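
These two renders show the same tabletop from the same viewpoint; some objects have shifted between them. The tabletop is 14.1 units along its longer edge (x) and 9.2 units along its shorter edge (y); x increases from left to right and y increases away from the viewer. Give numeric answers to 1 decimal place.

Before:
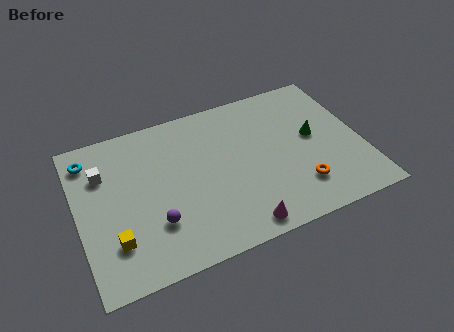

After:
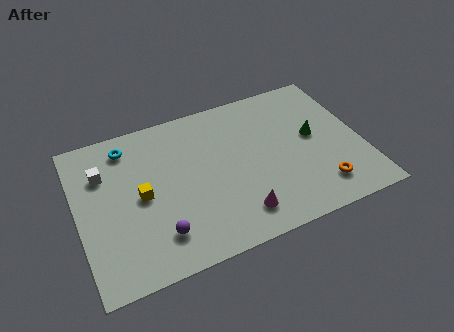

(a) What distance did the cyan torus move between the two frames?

1.9

From (0.8, 7.6) to (2.7, 7.7), the cyan torus covered √(1.9² + 0.1²) ≈ 1.9 units.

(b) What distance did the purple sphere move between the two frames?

0.7

From (3.6, 2.7) to (3.7, 2.0), the purple sphere covered √(0.1² + 0.7²) ≈ 0.7 units.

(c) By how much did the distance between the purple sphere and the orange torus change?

+0.9

They were about 7.1 units apart before and 8.0 after — 0.9 units further apart.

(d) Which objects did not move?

the green cone and the white cube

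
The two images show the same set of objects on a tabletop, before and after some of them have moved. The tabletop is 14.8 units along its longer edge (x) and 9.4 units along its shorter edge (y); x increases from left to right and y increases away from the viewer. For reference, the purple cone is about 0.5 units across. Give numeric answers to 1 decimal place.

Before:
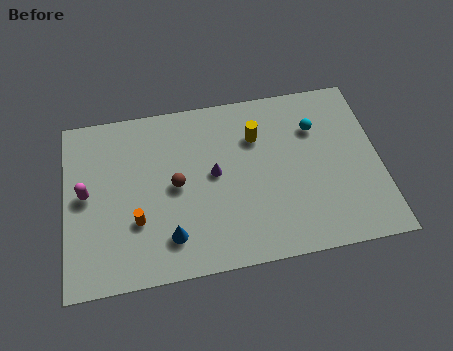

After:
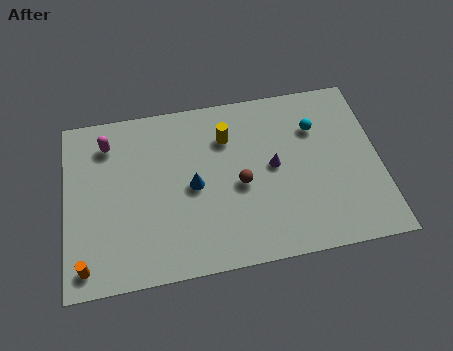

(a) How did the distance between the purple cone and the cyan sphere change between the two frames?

-2.4

Before: roughly 5.2 units apart; after: 2.8. That's 2.4 units closer together.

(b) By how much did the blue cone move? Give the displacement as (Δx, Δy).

(1.2, 2.5)

The blue cone was at about (4.8, 2.0) and moved to about (6.0, 4.5).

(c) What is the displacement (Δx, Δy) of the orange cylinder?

(-2.4, -1.9)

From the two frames, the orange cylinder sits at roughly (3.3, 3.1) before and (0.9, 1.2) after.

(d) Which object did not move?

the cyan sphere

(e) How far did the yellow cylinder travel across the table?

1.4

The yellow cylinder was near (9.1, 6.7) before and (7.7, 6.9) after, so it travelled √(1.4² + 0.2²) ≈ 1.4 units.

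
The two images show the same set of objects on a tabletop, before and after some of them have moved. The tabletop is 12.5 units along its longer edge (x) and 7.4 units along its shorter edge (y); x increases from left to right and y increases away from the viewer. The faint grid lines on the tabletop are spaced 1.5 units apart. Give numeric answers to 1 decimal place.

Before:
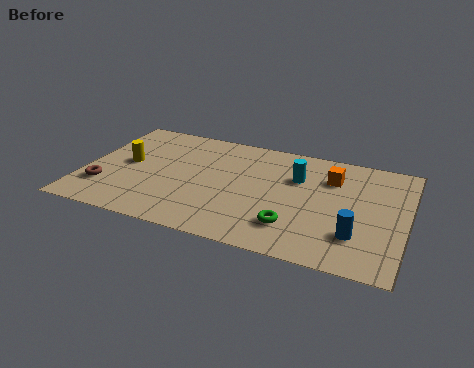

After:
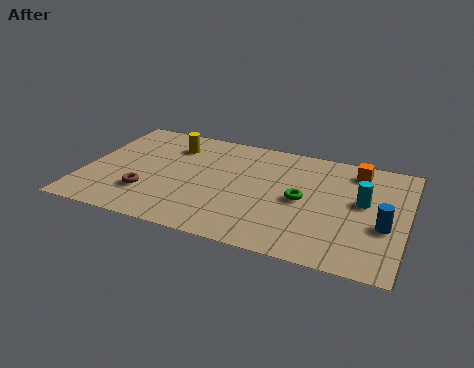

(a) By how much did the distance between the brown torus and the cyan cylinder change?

+0.6

Before: roughly 7.9 units apart; after: 8.5. That's 0.6 units further apart.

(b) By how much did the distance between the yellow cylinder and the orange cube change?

-0.8

Before: roughly 8.0 units apart; after: 7.2. That's 0.8 units closer together.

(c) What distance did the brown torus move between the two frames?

1.7

The brown torus moved from about (0.9, 2.0) to (2.6, 2.1), a distance of √(1.7² + 0.1²) ≈ 1.7.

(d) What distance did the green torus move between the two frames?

1.8

From (8.3, 1.8) to (8.5, 3.6), the green torus covered √(0.2² + 1.8²) ≈ 1.8 units.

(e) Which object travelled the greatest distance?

the cyan cylinder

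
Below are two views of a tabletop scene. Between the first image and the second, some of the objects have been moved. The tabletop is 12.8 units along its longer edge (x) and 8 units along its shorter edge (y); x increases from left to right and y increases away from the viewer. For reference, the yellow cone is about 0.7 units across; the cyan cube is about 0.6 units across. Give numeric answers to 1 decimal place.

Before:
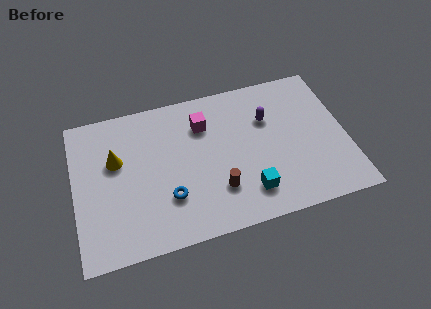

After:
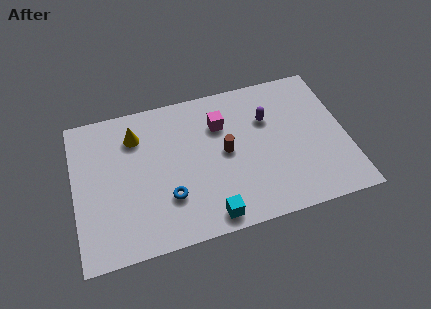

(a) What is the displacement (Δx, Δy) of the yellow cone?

(1.0, 1.1)

From the two frames, the yellow cone sits at roughly (2.0, 5.0) before and (3.0, 6.1) after.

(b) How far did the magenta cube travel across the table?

0.8

From (6.2, 5.9) to (7.0, 5.7), the magenta cube covered √(0.8² + 0.2²) ≈ 0.8 units.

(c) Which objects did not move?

the purple capsule and the blue torus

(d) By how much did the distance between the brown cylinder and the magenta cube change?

-2.1

They were about 3.7 units apart before and 1.6 after — 2.1 units closer together.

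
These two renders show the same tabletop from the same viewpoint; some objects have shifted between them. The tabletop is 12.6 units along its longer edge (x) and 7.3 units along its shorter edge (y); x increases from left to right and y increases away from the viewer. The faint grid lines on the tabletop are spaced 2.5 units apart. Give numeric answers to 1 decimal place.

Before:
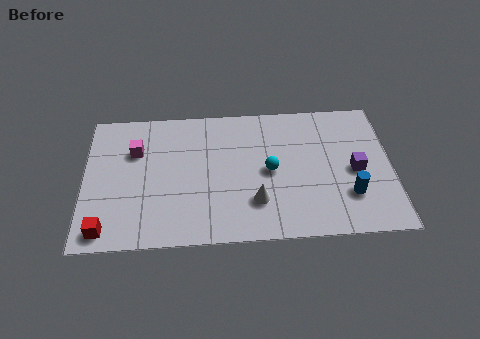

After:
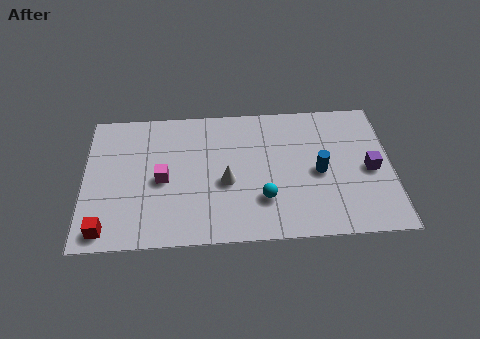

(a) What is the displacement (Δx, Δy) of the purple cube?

(0.6, 0.0)

The purple cube was at about (11.1, 3.4) and moved to about (11.7, 3.4).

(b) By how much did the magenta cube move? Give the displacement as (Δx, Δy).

(1.1, -1.6)

The magenta cube started near (2.1, 5.0) and ended near (3.2, 3.4).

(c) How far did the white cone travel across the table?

1.6

From (7.0, 2.0) to (5.8, 3.1), the white cone covered √(1.2² + 1.1²) ≈ 1.6 units.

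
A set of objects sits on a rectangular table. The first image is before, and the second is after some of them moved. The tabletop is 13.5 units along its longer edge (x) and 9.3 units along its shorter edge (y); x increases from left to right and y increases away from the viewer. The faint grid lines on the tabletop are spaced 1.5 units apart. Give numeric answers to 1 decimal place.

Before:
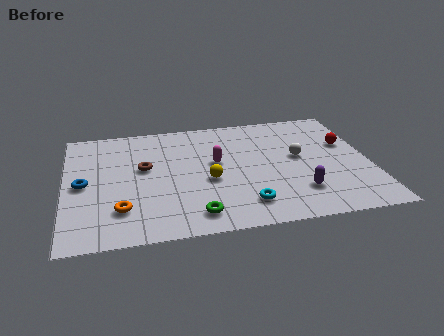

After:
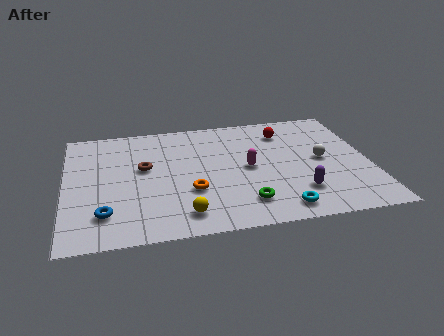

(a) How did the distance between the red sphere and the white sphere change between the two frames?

+0.7

Before: roughly 2.3 units apart; after: 3.0. That's 0.7 units further apart.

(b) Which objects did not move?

the brown torus and the purple capsule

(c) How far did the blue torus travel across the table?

2.6

The blue torus moved from about (0.8, 4.5) to (1.7, 2.1), a distance of √(0.9² + 2.4²) ≈ 2.6.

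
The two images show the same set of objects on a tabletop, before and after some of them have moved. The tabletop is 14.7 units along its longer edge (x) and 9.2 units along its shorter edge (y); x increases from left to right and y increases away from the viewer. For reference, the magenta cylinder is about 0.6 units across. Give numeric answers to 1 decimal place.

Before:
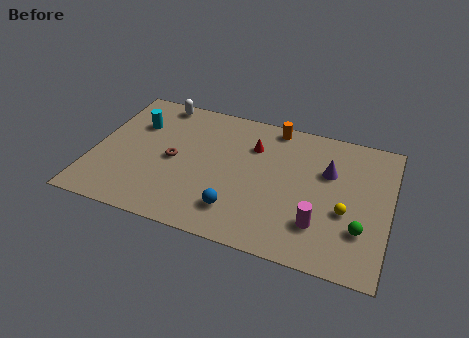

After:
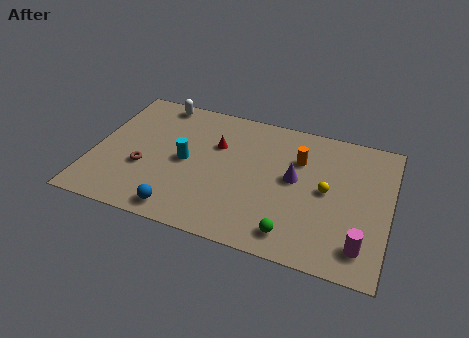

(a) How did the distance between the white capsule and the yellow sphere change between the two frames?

-1.4

They were about 10.9 units apart before and 9.5 after — 1.4 units closer together.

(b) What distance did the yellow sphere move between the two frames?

1.5

The yellow sphere moved from about (12.6, 3.6) to (11.6, 4.7), a distance of √(1.0² + 1.1²) ≈ 1.5.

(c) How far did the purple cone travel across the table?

1.9

The purple cone was near (11.6, 6.0) before and (10.0, 5.0) after, so it travelled √(1.6² + 1.0²) ≈ 1.9 units.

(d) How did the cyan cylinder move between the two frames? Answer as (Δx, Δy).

(2.7, -1.9)

The cyan cylinder started near (1.9, 6.4) and ended near (4.6, 4.5).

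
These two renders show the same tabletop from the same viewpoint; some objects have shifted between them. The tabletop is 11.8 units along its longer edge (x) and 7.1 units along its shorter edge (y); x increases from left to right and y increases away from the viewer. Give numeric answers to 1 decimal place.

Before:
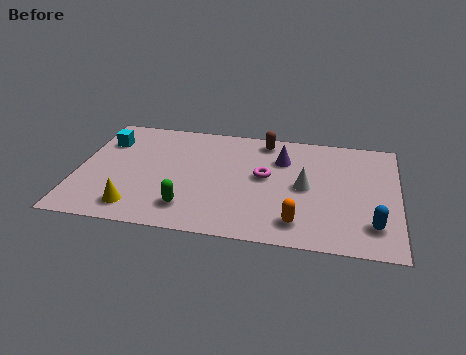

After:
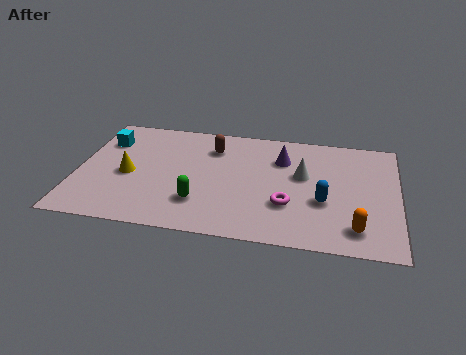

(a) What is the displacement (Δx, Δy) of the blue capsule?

(-1.8, 1.1)

The blue capsule was at about (10.9, 1.6) and moved to about (9.1, 2.7).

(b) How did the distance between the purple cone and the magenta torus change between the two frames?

+1.5

The distance was about 1.3 in the first image and 2.8 in the second, so they moved 1.5 units further apart.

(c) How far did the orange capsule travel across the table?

2.1

From (8.2, 1.3) to (10.3, 1.3), the orange capsule covered √(2.1² + 0.0²) ≈ 2.1 units.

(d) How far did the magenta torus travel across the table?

1.8

The magenta torus moved from about (6.9, 3.9) to (7.8, 2.3), a distance of √(0.9² + 1.6²) ≈ 1.8.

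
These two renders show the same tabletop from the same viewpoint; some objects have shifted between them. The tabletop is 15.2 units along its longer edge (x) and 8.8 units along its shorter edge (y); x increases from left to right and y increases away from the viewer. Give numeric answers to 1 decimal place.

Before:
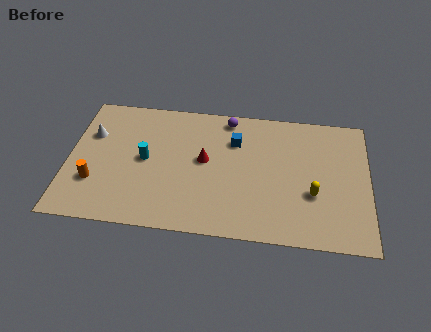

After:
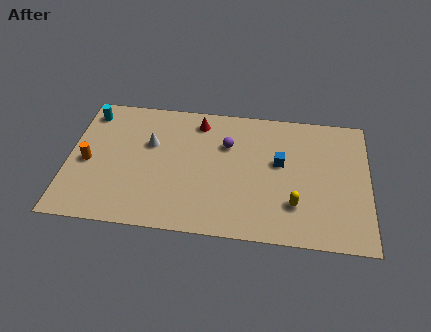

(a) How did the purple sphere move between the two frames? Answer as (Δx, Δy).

(0.0, -1.8)

From the two frames, the purple sphere sits at roughly (8.0, 7.8) before and (8.0, 6.0) after.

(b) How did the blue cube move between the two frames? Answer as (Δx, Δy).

(2.3, -1.2)

The blue cube started near (8.4, 6.3) and ended near (10.7, 5.1).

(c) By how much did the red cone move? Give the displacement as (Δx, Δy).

(-0.4, 2.6)

The red cone started near (6.9, 4.8) and ended near (6.5, 7.4).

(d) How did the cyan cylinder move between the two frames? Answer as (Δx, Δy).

(-3.0, 2.9)

From the two frames, the cyan cylinder sits at roughly (3.9, 4.5) before and (0.9, 7.4) after.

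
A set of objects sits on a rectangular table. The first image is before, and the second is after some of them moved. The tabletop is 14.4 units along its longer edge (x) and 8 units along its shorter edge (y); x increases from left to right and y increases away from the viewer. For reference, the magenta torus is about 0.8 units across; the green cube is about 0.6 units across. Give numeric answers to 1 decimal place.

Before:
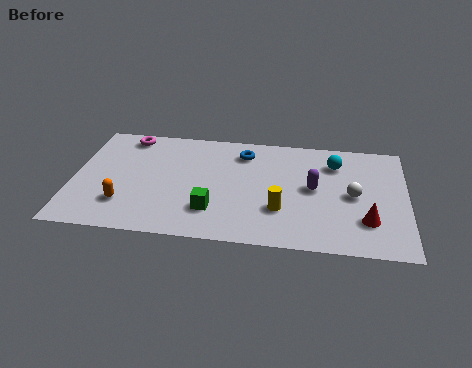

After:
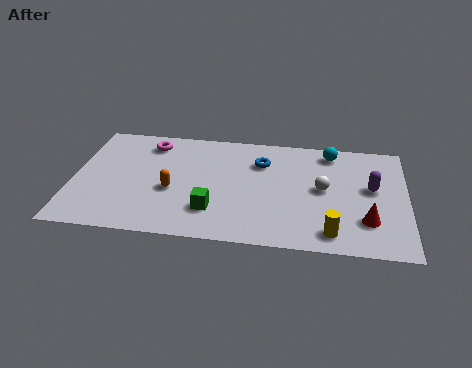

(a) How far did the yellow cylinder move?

2.6

The yellow cylinder was near (9.0, 2.5) before and (11.2, 1.2) after, so it travelled √(2.2² + 1.3²) ≈ 2.6 units.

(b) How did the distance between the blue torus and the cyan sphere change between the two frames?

-0.8

They were about 4.0 units apart before and 3.2 after — 0.8 units closer together.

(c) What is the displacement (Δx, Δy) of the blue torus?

(0.8, -0.6)

From the two frames, the blue torus sits at roughly (7.3, 6.4) before and (8.1, 5.8) after.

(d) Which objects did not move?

the green cube and the red cone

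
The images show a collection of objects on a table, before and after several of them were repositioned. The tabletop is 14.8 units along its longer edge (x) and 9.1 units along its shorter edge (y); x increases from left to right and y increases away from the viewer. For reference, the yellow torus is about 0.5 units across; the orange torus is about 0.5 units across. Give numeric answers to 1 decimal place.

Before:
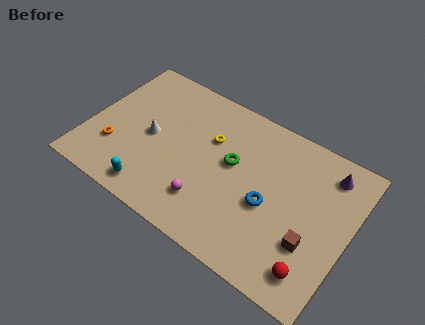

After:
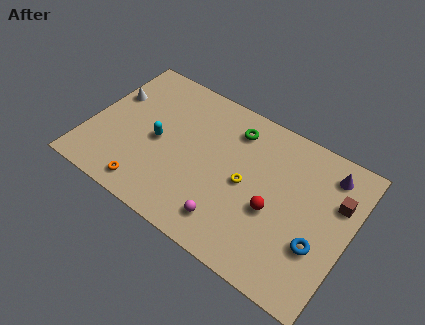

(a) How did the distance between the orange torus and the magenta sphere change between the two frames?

-0.9

They were about 5.5 units apart before and 4.6 after — 0.9 units closer together.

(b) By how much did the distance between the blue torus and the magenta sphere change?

+1.4

Before: roughly 3.6 units apart; after: 5.0. That's 1.4 units further apart.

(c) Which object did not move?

the purple cone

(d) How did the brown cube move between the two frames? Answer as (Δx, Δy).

(1.0, 3.1)

The brown cube started near (12.9, 3.0) and ended near (13.9, 6.1).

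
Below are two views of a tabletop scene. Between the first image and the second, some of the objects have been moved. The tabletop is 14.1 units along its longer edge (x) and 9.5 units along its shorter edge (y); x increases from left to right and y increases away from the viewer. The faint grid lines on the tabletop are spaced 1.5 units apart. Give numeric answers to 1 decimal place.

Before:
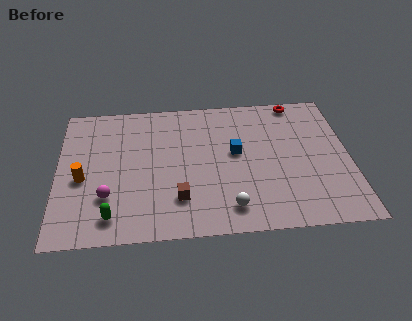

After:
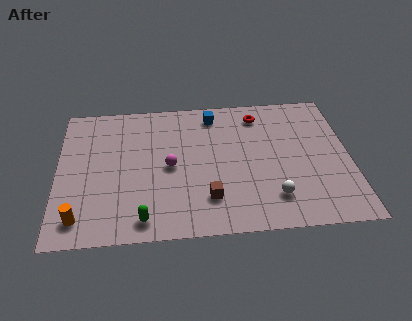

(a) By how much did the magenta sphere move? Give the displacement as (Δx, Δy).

(3.0, 1.8)

The magenta sphere started near (2.4, 2.8) and ended near (5.4, 4.6).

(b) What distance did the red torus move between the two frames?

2.1

The red torus was near (11.7, 8.7) before and (9.8, 7.9) after, so it travelled √(1.9² + 0.8²) ≈ 2.1 units.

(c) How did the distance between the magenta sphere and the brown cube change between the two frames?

-0.5

Before: roughly 3.4 units apart; after: 2.9. That's 0.5 units closer together.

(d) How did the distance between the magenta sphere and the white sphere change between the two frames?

-0.4

The distance was about 5.9 in the first image and 5.5 in the second, so they moved 0.4 units closer together.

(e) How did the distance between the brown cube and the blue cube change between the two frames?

+1.8

The distance was about 4.0 in the first image and 5.8 in the second, so they moved 1.8 units further apart.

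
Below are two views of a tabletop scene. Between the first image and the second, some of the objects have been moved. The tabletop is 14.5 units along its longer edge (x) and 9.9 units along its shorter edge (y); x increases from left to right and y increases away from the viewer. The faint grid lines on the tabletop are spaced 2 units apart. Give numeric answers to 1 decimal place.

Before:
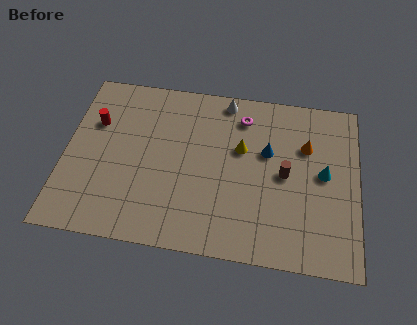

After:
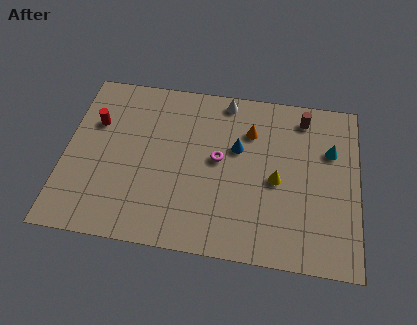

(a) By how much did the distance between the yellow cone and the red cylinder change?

+2.0

Before: roughly 7.3 units apart; after: 9.3. That's 2.0 units further apart.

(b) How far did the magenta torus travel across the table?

2.9

The magenta torus was near (8.7, 8.0) before and (7.6, 5.3) after, so it travelled √(1.1² + 2.7²) ≈ 2.9 units.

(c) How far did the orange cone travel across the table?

2.8

From (11.9, 6.7) to (9.1, 7.2), the orange cone covered √(2.8² + 0.5²) ≈ 2.8 units.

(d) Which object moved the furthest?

the brown cylinder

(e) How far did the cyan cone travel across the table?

1.4

The cyan cone moved from about (12.8, 5.2) to (13.1, 6.6), a distance of √(0.3² + 1.4²) ≈ 1.4.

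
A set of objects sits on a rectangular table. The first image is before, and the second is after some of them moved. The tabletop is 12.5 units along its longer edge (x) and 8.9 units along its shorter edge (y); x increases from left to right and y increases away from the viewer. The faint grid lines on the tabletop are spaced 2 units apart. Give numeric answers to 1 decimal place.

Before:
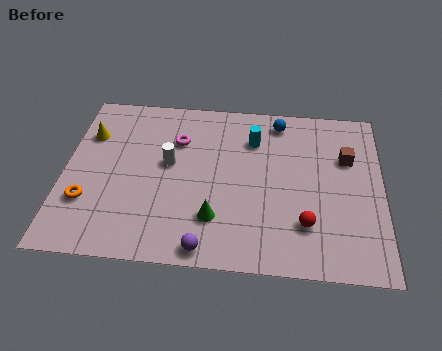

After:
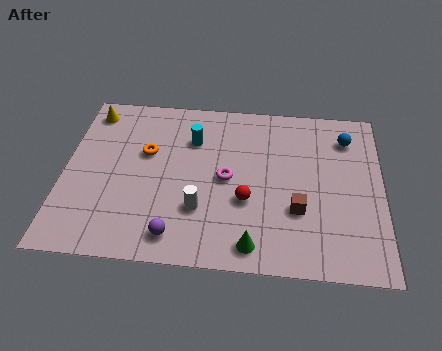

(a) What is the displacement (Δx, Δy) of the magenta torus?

(2.0, -1.9)

The magenta torus started near (4.4, 6.3) and ended near (6.4, 4.4).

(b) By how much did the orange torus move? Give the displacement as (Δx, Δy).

(2.2, 2.8)

The orange torus started near (1.0, 2.7) and ended near (3.2, 5.5).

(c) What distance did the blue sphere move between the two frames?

2.8

The blue sphere was near (8.4, 7.7) before and (11.1, 7.0) after, so it travelled √(2.7² + 0.7²) ≈ 2.8 units.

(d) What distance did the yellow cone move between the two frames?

1.3

The yellow cone was near (0.9, 6.3) before and (0.9, 7.6) after, so it travelled √(0.0² + 1.3²) ≈ 1.3 units.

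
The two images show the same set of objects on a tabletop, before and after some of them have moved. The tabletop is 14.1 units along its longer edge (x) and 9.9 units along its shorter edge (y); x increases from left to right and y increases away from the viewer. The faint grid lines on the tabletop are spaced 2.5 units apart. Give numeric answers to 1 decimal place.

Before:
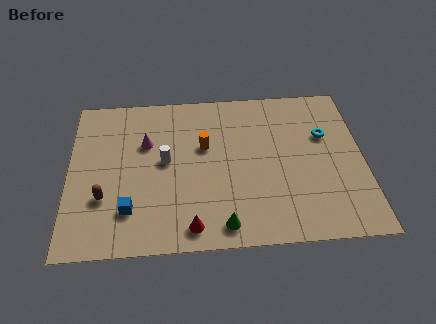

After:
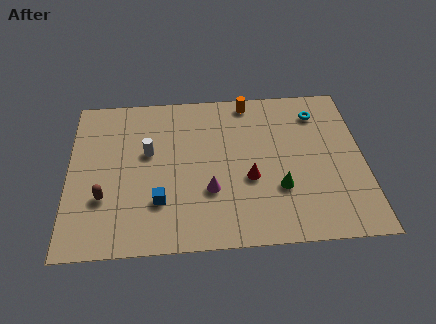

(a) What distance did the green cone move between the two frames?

3.4

The green cone was near (7.3, 1.2) before and (10.0, 3.2) after, so it travelled √(2.7² + 2.0²) ≈ 3.4 units.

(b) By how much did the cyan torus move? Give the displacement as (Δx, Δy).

(-0.3, 1.5)

The cyan torus was at about (12.3, 6.4) and moved to about (12.0, 7.9).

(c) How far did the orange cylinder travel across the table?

3.6

The orange cylinder was near (6.5, 6.1) before and (8.7, 8.9) after, so it travelled √(2.2² + 2.8²) ≈ 3.6 units.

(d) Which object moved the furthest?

the magenta cone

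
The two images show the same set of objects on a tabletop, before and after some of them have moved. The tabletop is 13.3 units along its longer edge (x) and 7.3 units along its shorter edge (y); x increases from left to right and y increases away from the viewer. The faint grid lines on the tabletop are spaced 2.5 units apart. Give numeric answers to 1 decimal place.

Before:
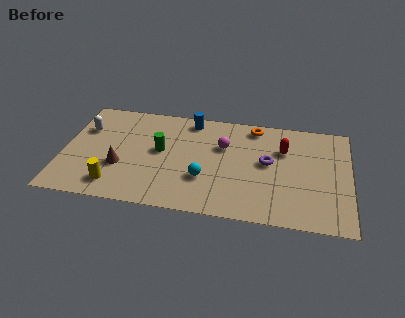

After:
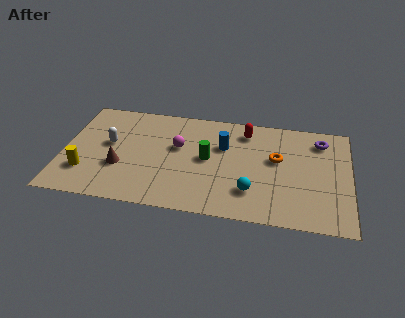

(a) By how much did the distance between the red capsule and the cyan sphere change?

-0.3

Before: roughly 4.4 units apart; after: 4.1. That's 0.3 units closer together.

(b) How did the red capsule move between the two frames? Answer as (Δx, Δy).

(-1.8, 1.0)

The red capsule started near (10.2, 5.0) and ended near (8.4, 6.0).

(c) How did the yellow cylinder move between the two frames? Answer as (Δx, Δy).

(-1.4, 0.7)

The yellow cylinder was at about (2.5, 1.3) and moved to about (1.1, 2.0).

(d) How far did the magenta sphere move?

2.1

From (7.4, 4.8) to (5.3, 4.4), the magenta sphere covered √(2.1² + 0.4²) ≈ 2.1 units.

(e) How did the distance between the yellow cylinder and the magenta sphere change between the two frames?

-1.2

The distance was about 6.0 in the first image and 4.8 in the second, so they moved 1.2 units closer together.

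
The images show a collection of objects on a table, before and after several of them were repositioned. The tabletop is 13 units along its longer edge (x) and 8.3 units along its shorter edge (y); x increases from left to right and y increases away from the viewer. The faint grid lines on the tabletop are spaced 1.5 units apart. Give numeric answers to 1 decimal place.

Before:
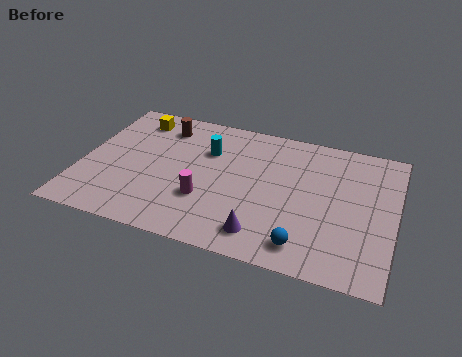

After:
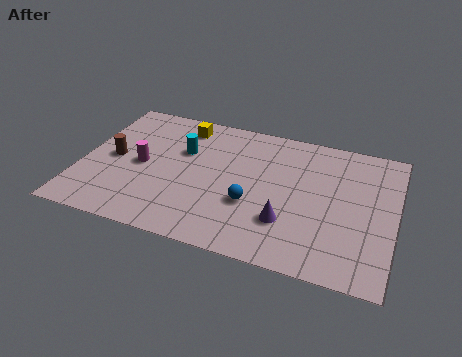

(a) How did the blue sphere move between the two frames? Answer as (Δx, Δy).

(-2.3, 1.7)

From the two frames, the blue sphere sits at roughly (9.5, 1.3) before and (7.2, 3.0) after.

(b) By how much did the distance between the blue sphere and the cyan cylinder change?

-2.3

The distance was about 6.2 in the first image and 3.9 in the second, so they moved 2.3 units closer together.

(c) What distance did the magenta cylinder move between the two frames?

3.1

The magenta cylinder was near (5.3, 2.7) before and (2.5, 4.0) after, so it travelled √(2.8² + 1.3²) ≈ 3.1 units.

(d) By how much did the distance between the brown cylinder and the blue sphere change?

-2.4

The distance was about 8.4 in the first image and 6.0 in the second, so they moved 2.4 units closer together.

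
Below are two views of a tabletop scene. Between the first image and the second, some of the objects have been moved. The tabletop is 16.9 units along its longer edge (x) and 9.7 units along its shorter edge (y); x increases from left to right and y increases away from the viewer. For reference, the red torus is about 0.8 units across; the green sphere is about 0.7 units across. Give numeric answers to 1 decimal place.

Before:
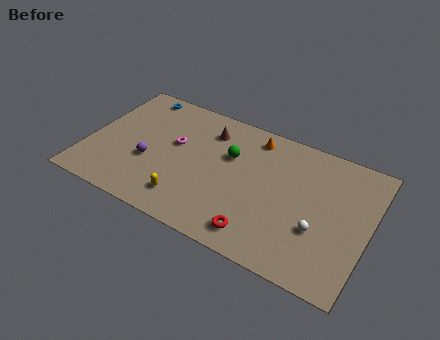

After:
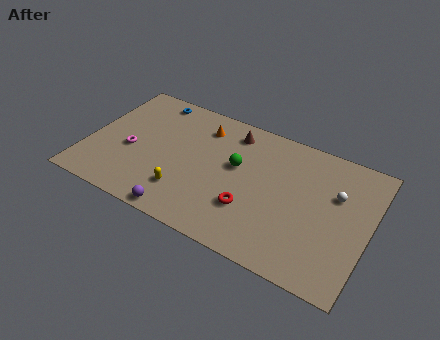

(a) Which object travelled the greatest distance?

the purple sphere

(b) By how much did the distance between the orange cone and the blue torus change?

-3.9

The distance was about 7.3 in the first image and 3.4 in the second, so they moved 3.9 units closer together.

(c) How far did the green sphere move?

0.8

The green sphere moved from about (8.4, 6.3) to (8.9, 5.7), a distance of √(0.5² + 0.6²) ≈ 0.8.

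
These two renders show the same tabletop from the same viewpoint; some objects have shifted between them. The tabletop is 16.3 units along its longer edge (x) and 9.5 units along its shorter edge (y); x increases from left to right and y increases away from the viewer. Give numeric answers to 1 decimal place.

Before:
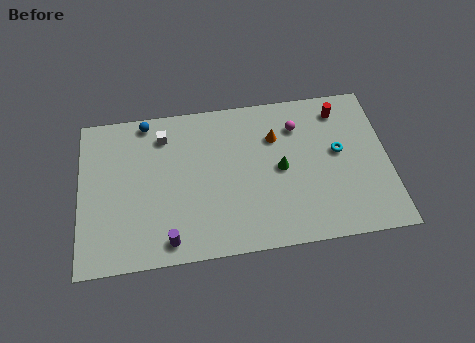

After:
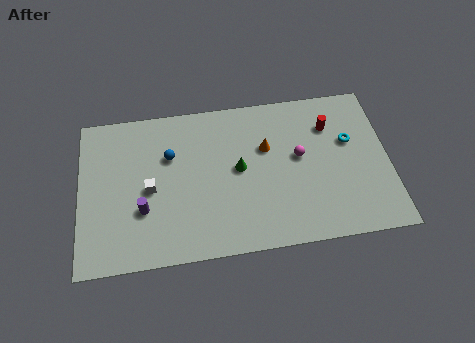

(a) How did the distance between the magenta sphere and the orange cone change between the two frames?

+0.6

They were about 1.3 units apart before and 1.9 after — 0.6 units further apart.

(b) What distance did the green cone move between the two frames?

2.2

From (10.6, 4.7) to (8.4, 5.0), the green cone covered √(2.2² + 0.3²) ≈ 2.2 units.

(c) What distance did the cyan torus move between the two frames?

0.8

The cyan torus was near (13.7, 5.3) before and (14.3, 5.9) after, so it travelled √(0.6² + 0.6²) ≈ 0.8 units.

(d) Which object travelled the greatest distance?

the white cube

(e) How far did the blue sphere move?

2.6

The blue sphere was near (3.6, 8.6) before and (4.8, 6.3) after, so it travelled √(1.2² + 2.3²) ≈ 2.6 units.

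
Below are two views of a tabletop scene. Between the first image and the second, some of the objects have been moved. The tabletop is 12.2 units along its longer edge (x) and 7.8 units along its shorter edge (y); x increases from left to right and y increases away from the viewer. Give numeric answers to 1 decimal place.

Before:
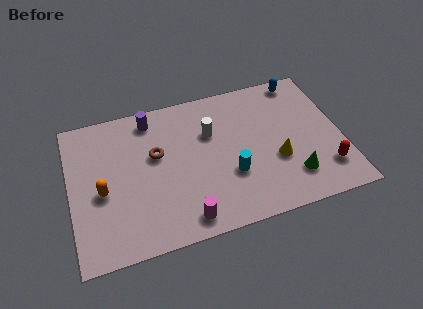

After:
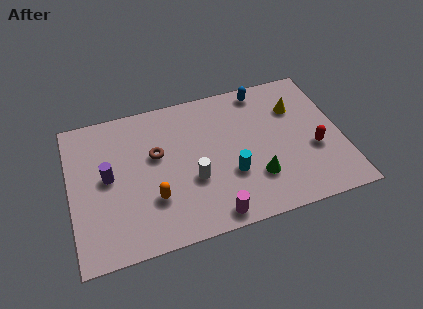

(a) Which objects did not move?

the brown torus and the cyan cylinder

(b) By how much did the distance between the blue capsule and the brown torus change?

-1.7

Before: roughly 7.2 units apart; after: 5.5. That's 1.7 units closer together.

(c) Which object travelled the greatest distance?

the purple cylinder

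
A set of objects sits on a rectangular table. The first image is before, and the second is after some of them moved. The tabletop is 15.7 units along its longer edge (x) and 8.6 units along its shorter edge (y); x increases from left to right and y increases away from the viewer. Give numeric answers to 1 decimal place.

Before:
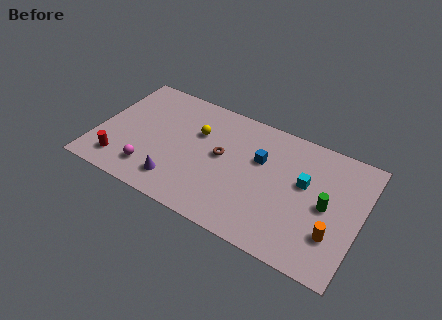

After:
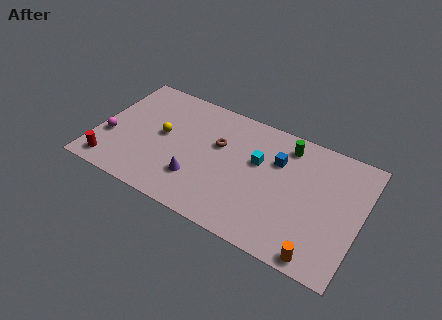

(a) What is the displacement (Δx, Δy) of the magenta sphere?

(-2.7, 1.3)

The magenta sphere was at about (3.5, 1.8) and moved to about (0.8, 3.1).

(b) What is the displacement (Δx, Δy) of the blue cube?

(1.0, 0.4)

The blue cube started near (9.6, 5.5) and ended near (10.6, 5.9).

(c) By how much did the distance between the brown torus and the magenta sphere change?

+1.8

The distance was about 4.9 in the first image and 6.7 in the second, so they moved 1.8 units further apart.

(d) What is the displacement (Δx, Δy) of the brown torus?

(-0.3, 0.7)

The brown torus was at about (7.4, 4.7) and moved to about (7.1, 5.4).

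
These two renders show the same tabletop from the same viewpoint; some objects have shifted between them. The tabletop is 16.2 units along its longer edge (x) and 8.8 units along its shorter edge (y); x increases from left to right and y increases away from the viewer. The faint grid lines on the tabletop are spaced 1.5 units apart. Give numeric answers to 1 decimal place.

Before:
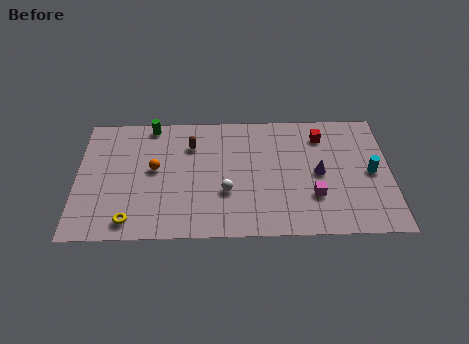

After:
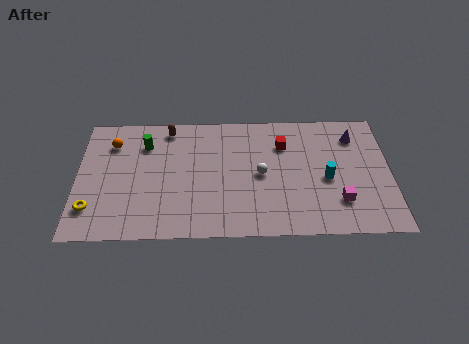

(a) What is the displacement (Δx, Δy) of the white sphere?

(1.8, 1.2)

The white sphere was at about (7.7, 3.1) and moved to about (9.5, 4.3).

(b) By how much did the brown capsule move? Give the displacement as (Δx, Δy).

(-1.2, 1.2)

The brown capsule started near (5.9, 6.5) and ended near (4.7, 7.7).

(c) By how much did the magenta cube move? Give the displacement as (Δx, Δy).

(1.3, -0.4)

The magenta cube was at about (12.2, 2.7) and moved to about (13.5, 2.3).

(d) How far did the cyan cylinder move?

2.3

From (15.2, 4.3) to (12.9, 3.9), the cyan cylinder covered √(2.3² + 0.4²) ≈ 2.3 units.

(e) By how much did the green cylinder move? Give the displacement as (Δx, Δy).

(-0.3, -1.4)

From the two frames, the green cylinder sits at roughly (3.8, 8.0) before and (3.5, 6.6) after.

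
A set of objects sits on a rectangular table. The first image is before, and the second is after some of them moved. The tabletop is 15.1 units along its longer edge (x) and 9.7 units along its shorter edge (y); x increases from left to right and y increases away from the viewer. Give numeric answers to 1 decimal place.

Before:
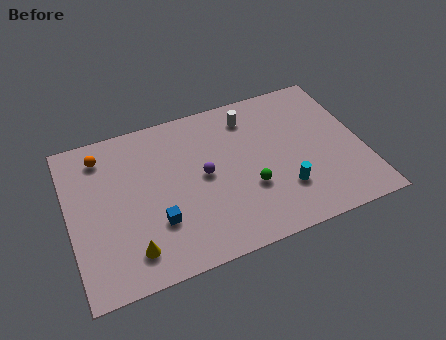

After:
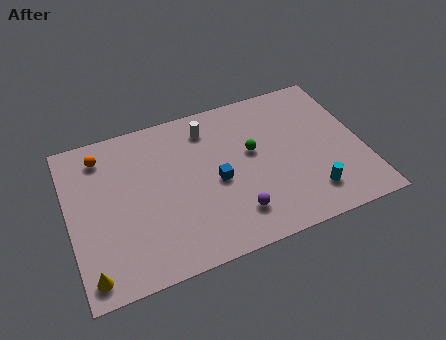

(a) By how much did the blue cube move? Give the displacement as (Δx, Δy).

(3.2, 1.4)

The blue cube was at about (4.3, 3.0) and moved to about (7.5, 4.4).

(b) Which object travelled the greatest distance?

the blue cube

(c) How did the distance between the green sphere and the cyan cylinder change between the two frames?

+2.6

They were about 1.8 units apart before and 4.4 after — 2.6 units further apart.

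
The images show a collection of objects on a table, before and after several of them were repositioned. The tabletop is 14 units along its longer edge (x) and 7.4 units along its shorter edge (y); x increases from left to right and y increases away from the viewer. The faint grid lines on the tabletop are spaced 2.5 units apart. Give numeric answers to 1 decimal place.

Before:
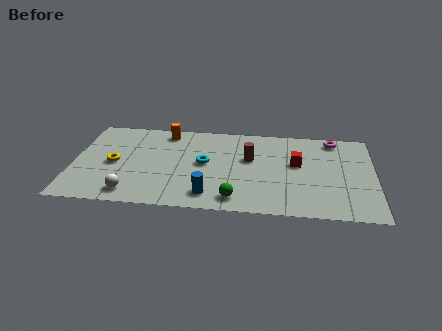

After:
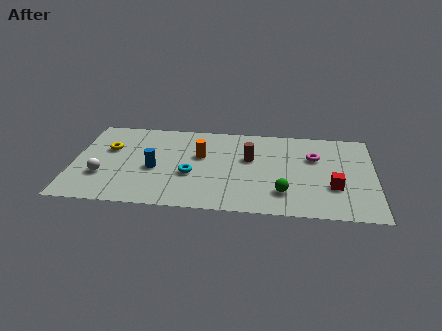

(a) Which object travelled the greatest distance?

the blue cylinder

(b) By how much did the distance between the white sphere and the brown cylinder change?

+0.7

They were about 6.4 units apart before and 7.1 after — 0.7 units further apart.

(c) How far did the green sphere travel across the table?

2.3

The green sphere moved from about (7.6, 1.1) to (9.8, 1.8), a distance of √(2.2² + 0.7²) ≈ 2.3.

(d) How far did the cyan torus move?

1.2

From (6.1, 3.9) to (5.5, 2.9), the cyan torus covered √(0.6² + 1.0²) ≈ 1.2 units.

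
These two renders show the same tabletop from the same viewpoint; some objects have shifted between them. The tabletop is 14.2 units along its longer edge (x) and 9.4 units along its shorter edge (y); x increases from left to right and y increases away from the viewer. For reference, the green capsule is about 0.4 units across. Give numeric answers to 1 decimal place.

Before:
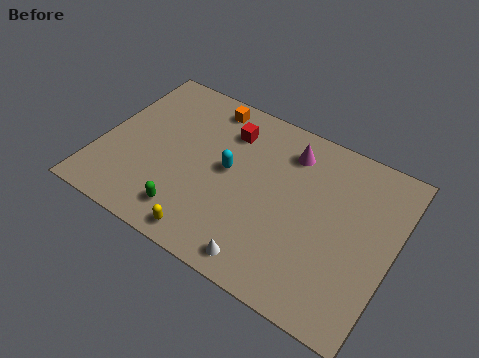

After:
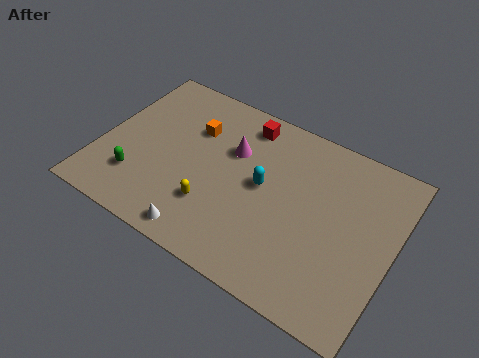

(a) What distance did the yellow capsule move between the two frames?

1.7

From (5.9, 1.0) to (5.8, 2.7), the yellow capsule covered √(0.1² + 1.7²) ≈ 1.7 units.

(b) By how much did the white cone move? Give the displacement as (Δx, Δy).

(-3.0, -0.1)

From the two frames, the white cone sits at roughly (8.6, 1.1) before and (5.6, 1.0) after.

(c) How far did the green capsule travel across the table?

2.8

The green capsule moved from about (4.8, 1.7) to (2.1, 2.4), a distance of √(2.7² + 0.7²) ≈ 2.8.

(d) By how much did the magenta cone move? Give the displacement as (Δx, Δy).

(-2.6, -1.3)

The magenta cone started near (8.8, 7.5) and ended near (6.2, 6.2).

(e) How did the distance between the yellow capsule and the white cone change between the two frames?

-1.0

The distance was about 2.7 in the first image and 1.7 in the second, so they moved 1.0 units closer together.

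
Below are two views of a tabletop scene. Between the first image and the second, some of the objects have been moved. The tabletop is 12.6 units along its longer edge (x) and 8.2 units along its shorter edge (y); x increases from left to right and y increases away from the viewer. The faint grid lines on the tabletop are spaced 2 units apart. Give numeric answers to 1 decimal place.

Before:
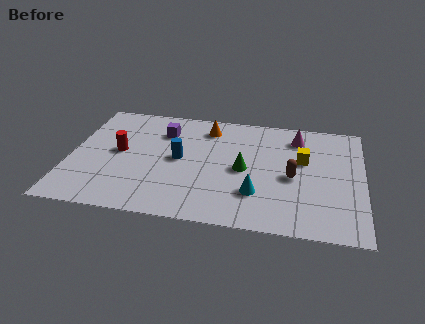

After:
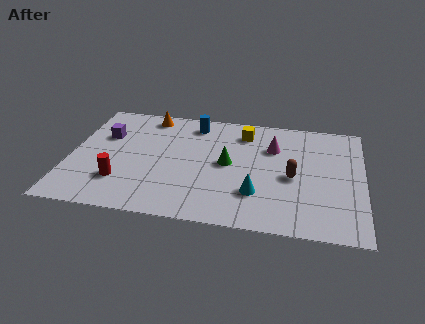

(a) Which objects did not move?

the cyan cone and the brown capsule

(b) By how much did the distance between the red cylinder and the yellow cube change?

-1.2

The distance was about 7.9 in the first image and 6.7 in the second, so they moved 1.2 units closer together.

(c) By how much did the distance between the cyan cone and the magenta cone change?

-1.1

The distance was about 4.6 in the first image and 3.5 in the second, so they moved 1.1 units closer together.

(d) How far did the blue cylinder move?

2.7

From (4.7, 4.2) to (5.2, 6.9), the blue cylinder covered √(0.5² + 2.7²) ≈ 2.7 units.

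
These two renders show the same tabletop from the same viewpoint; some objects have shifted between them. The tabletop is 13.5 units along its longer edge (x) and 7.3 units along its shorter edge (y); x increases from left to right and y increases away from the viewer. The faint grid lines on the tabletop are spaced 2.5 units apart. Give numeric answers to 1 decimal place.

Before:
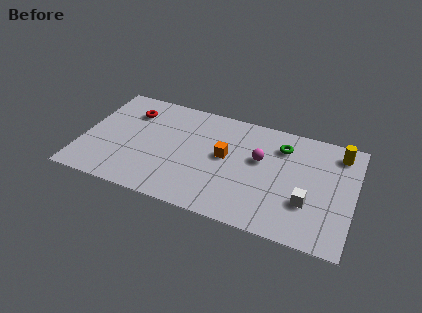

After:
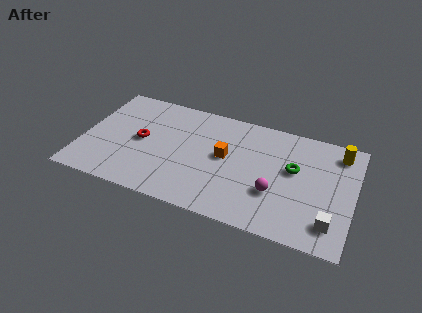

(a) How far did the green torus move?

1.5

From (9.8, 5.6) to (10.5, 4.3), the green torus covered √(0.7² + 1.3²) ≈ 1.5 units.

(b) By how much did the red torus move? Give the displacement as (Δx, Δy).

(0.7, -1.8)

From the two frames, the red torus sits at roughly (2.2, 5.5) before and (2.9, 3.7) after.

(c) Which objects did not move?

the orange cube and the yellow cylinder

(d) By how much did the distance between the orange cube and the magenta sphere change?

+1.3

They were about 1.7 units apart before and 3.0 after — 1.3 units further apart.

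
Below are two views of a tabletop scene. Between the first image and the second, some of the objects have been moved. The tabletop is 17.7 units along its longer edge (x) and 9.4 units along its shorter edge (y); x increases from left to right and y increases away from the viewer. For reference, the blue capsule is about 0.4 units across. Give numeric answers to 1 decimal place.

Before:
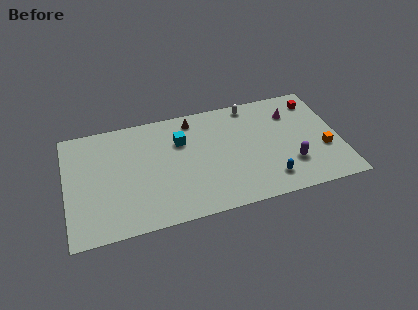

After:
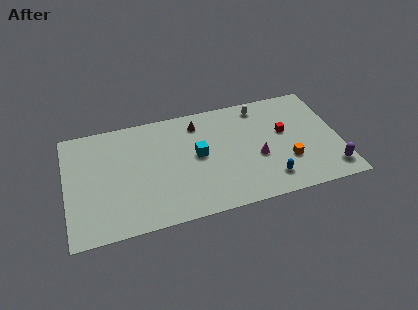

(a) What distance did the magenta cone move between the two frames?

4.1

The magenta cone was near (14.8, 7.0) before and (12.3, 3.8) after, so it travelled √(2.5² + 3.2²) ≈ 4.1 units.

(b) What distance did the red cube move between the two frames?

3.1

The red cube moved from about (16.4, 7.7) to (14.2, 5.5), a distance of √(2.2² + 2.2²) ≈ 3.1.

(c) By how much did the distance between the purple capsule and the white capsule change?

+1.6

Before: roughly 6.1 units apart; after: 7.7. That's 1.6 units further apart.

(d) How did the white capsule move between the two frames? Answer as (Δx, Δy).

(0.6, -0.3)

From the two frames, the white capsule sits at roughly (12.2, 8.4) before and (12.8, 8.1) after.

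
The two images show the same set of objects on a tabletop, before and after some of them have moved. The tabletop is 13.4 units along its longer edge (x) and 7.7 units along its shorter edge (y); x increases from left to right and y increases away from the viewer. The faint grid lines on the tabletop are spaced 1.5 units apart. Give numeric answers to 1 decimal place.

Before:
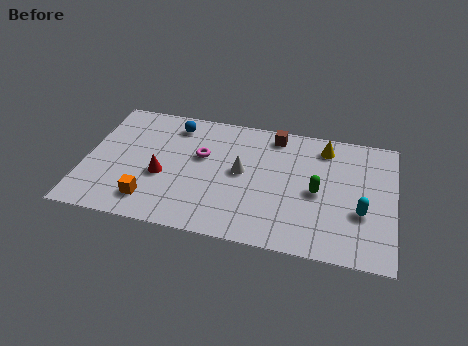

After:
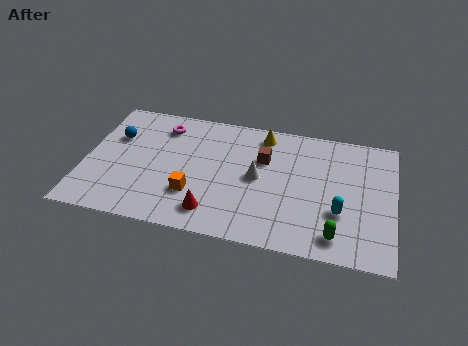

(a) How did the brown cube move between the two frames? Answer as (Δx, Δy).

(-0.4, -1.6)

From the two frames, the brown cube sits at roughly (8.1, 6.7) before and (7.7, 5.1) after.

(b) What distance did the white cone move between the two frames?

0.7

The white cone was near (6.8, 4.1) before and (7.5, 3.9) after, so it travelled √(0.7² + 0.2²) ≈ 0.7 units.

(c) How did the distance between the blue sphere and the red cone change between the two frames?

+2.5

Before: roughly 3.3 units apart; after: 5.8. That's 2.5 units further apart.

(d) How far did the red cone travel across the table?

2.9

The red cone moved from about (3.4, 3.1) to (5.7, 1.4), a distance of √(2.3² + 1.7²) ≈ 2.9.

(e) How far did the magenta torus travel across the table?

2.3

The magenta torus was near (5.0, 4.7) before and (3.2, 6.2) after, so it travelled √(1.8² + 1.5²) ≈ 2.3 units.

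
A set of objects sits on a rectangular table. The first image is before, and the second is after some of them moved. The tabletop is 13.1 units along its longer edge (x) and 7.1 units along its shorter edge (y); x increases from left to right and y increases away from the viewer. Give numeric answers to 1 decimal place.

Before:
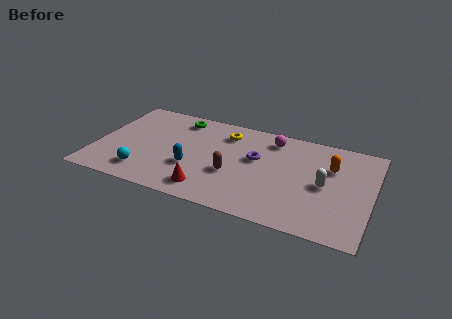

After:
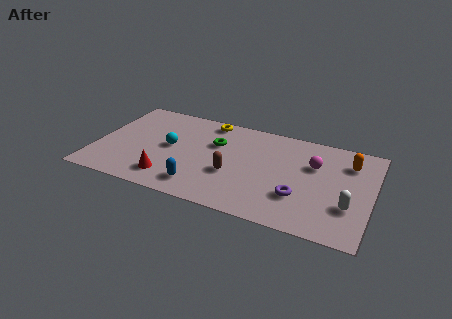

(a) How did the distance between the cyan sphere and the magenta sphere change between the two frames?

-0.4

Before: roughly 7.3 units apart; after: 6.9. That's 0.4 units closer together.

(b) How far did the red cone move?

1.9

From (5.6, 1.2) to (3.7, 1.4), the red cone covered √(1.9² + 0.2²) ≈ 1.9 units.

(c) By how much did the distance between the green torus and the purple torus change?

+0.6

They were about 4.3 units apart before and 4.9 after — 0.6 units further apart.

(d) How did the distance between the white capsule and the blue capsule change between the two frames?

+0.7

Before: roughly 6.3 units apart; after: 7.0. That's 0.7 units further apart.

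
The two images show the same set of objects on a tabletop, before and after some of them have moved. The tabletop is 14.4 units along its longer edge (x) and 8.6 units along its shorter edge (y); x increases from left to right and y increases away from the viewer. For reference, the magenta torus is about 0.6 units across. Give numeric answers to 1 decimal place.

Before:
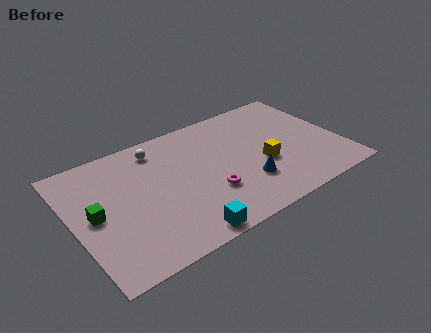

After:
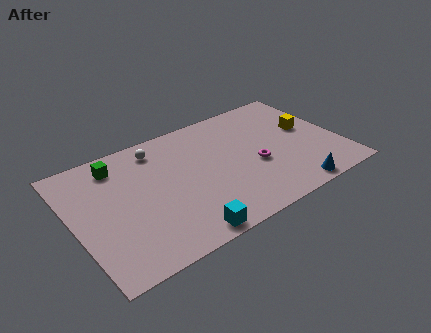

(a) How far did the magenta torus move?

2.8

The magenta torus moved from about (7.0, 2.8) to (9.7, 3.5), a distance of √(2.7² + 0.7²) ≈ 2.8.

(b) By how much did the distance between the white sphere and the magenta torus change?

+1.2

Before: roughly 4.9 units apart; after: 6.1. That's 1.2 units further apart.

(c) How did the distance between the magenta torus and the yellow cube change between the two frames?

+0.3

Before: roughly 3.2 units apart; after: 3.5. That's 0.3 units further apart.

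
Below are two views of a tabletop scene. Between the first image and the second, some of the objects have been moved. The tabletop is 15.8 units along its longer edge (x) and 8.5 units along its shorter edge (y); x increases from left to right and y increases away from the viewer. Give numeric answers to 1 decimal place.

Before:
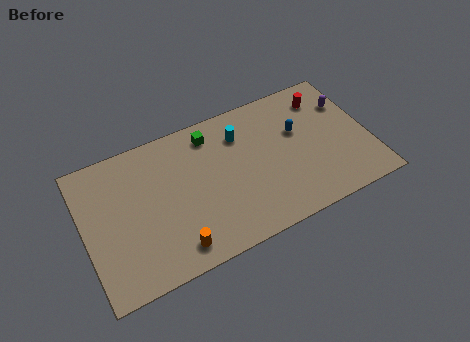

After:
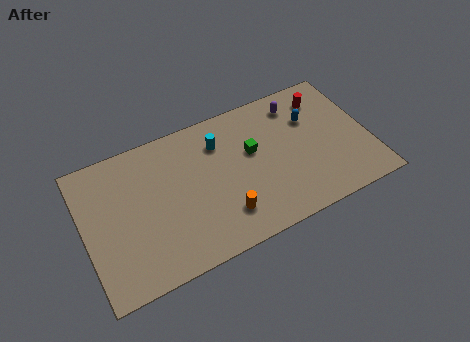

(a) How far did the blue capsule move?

0.9

From (12.0, 5.3) to (12.8, 5.8), the blue capsule covered √(0.8² + 0.5²) ≈ 0.9 units.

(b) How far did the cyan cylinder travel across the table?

1.2

From (8.9, 6.4) to (7.7, 6.4), the cyan cylinder covered √(1.2² + 0.0²) ≈ 1.2 units.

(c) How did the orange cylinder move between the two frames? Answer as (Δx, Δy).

(2.8, 0.7)

The orange cylinder started near (4.6, 1.3) and ended near (7.4, 2.0).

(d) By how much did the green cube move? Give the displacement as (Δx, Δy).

(2.1, -2.0)

The green cube was at about (7.3, 7.1) and moved to about (9.4, 5.1).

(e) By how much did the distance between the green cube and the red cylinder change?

-1.8

Before: roughly 6.4 units apart; after: 4.6. That's 1.8 units closer together.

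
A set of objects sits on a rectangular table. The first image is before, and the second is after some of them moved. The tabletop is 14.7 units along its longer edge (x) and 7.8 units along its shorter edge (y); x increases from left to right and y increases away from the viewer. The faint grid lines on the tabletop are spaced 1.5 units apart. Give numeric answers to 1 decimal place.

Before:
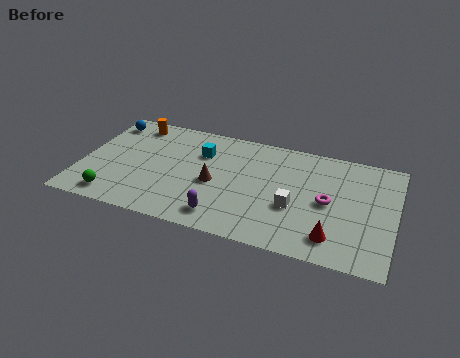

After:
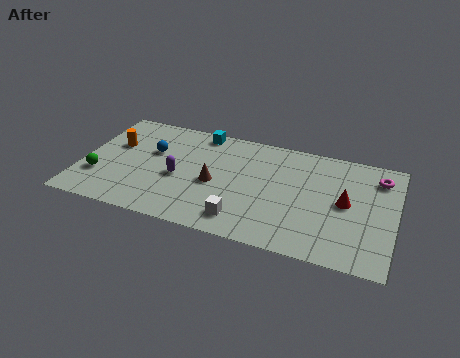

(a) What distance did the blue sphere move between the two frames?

2.9

From (0.8, 6.5) to (3.2, 4.9), the blue sphere covered √(2.4² + 1.6²) ≈ 2.9 units.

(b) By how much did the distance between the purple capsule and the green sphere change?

-1.3

They were about 5.1 units apart before and 3.8 after — 1.3 units closer together.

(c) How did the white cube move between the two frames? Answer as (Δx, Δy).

(-2.3, -1.6)

From the two frames, the white cube sits at roughly (10.1, 3.0) before and (7.8, 1.4) after.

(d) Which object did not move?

the brown cone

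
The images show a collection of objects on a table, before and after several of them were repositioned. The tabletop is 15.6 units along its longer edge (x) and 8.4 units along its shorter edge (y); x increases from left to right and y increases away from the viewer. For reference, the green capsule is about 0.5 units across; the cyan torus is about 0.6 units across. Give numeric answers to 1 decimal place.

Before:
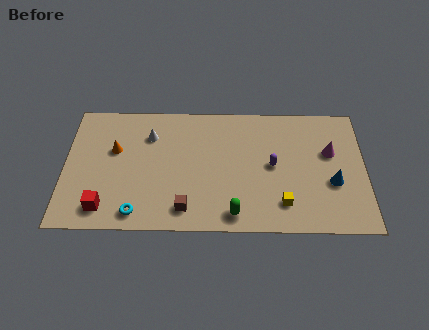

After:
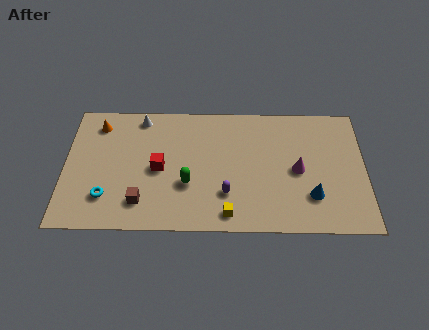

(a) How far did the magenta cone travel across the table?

2.1

The magenta cone was near (13.8, 5.2) before and (12.1, 4.0) after, so it travelled √(1.7² + 1.2²) ≈ 2.1 units.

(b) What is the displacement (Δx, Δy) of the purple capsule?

(-2.4, -1.9)

The purple capsule was at about (10.8, 4.3) and moved to about (8.4, 2.4).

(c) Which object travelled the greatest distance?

the red cube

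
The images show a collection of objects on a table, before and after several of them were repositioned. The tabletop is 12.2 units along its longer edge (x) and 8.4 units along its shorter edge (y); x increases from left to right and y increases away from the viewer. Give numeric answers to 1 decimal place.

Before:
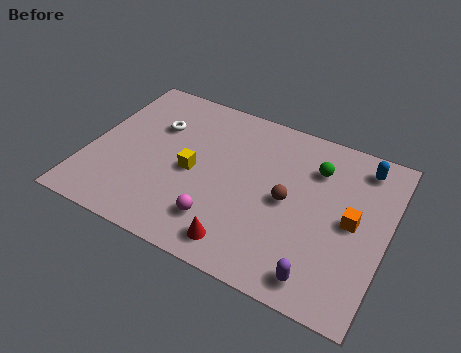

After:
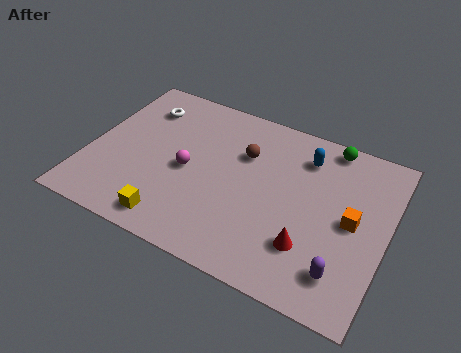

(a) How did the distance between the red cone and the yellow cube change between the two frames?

+1.9

They were about 3.6 units apart before and 5.5 after — 1.9 units further apart.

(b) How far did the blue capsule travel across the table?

2.4

The blue capsule moved from about (10.9, 7.1) to (8.6, 6.6), a distance of √(2.3² + 0.5²) ≈ 2.4.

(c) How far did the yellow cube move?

2.8

The yellow cube moved from about (4.3, 3.9) to (3.9, 1.1), a distance of √(0.4² + 2.8²) ≈ 2.8.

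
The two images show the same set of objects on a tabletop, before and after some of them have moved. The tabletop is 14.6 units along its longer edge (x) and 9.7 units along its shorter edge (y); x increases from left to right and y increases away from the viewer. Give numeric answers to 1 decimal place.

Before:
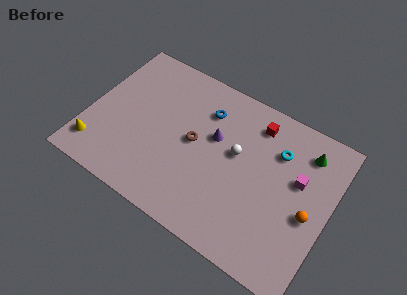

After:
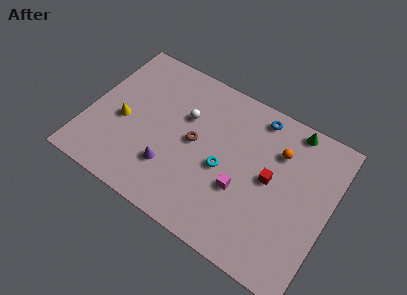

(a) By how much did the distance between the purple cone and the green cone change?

+3.3

Before: roughly 5.6 units apart; after: 8.9. That's 3.3 units further apart.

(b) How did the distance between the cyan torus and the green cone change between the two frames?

+3.9

Before: roughly 1.8 units apart; after: 5.7. That's 3.9 units further apart.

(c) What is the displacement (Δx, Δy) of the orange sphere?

(-2.3, 2.8)

The orange sphere started near (13.5, 4.2) and ended near (11.2, 7.0).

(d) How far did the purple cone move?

3.9

The purple cone was near (7.5, 5.9) before and (5.3, 2.7) after, so it travelled √(2.2² + 3.2²) ≈ 3.9 units.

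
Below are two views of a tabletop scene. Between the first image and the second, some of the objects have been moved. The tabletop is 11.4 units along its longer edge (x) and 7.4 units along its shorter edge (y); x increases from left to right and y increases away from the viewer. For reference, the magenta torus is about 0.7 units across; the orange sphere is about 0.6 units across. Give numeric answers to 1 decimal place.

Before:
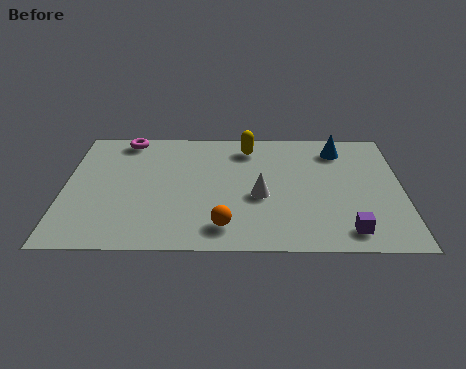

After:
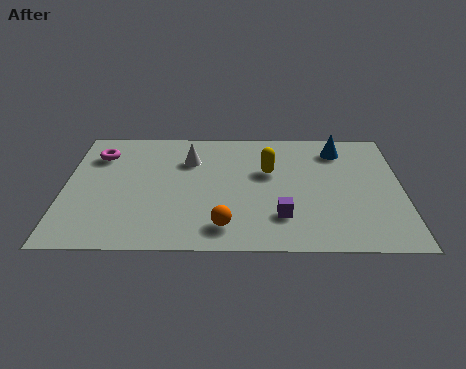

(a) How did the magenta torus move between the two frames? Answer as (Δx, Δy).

(-0.9, -1.0)

The magenta torus started near (2.0, 6.6) and ended near (1.1, 5.6).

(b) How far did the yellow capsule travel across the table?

1.7

The yellow capsule moved from about (6.2, 6.1) to (6.9, 4.6), a distance of √(0.7² + 1.5²) ≈ 1.7.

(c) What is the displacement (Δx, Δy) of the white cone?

(-2.4, 2.2)

The white cone started near (6.6, 3.1) and ended near (4.2, 5.3).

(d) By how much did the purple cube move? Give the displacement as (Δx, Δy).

(-2.2, 0.8)

The purple cube started near (9.5, 1.1) and ended near (7.3, 1.9).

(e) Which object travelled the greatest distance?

the white cone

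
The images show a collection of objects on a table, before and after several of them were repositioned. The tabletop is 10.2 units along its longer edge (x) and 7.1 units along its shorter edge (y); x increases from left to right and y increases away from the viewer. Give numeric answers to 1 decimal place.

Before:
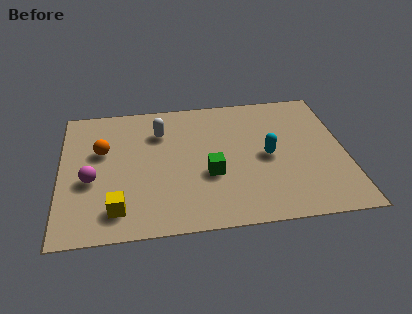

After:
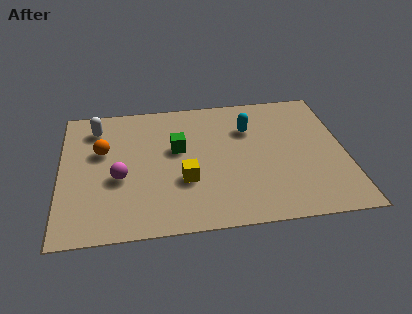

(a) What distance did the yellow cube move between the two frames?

2.7

The yellow cube moved from about (2.0, 1.3) to (4.4, 2.5), a distance of √(2.4² + 1.2²) ≈ 2.7.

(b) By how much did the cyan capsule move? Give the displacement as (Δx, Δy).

(-0.6, 1.6)

The cyan capsule was at about (7.4, 3.4) and moved to about (6.8, 5.0).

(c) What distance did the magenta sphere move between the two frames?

1.0

The magenta sphere moved from about (1.1, 2.9) to (2.1, 2.9), a distance of √(1.0² + 0.0²) ≈ 1.0.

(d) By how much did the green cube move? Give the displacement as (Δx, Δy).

(-1.1, 1.5)

The green cube started near (5.3, 2.7) and ended near (4.2, 4.2).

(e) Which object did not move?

the orange sphere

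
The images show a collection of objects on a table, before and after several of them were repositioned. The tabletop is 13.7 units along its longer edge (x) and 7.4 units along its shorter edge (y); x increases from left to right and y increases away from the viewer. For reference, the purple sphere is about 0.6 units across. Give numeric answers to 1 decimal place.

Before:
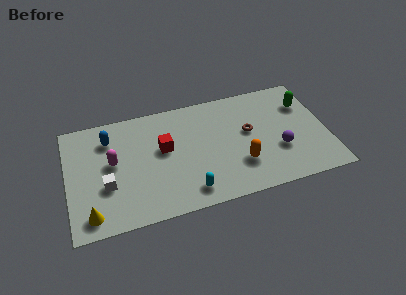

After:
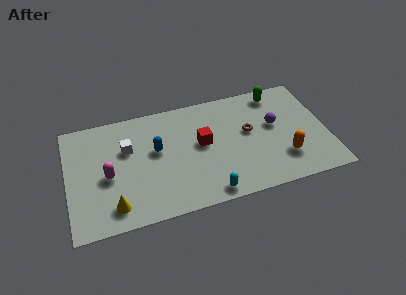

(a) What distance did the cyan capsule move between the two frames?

1.1

The cyan capsule was near (6.2, 1.2) before and (7.2, 0.8) after, so it travelled √(1.0² + 0.4²) ≈ 1.1 units.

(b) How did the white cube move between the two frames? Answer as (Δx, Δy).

(1.2, 2.1)

The white cube was at about (2.0, 2.7) and moved to about (3.2, 4.8).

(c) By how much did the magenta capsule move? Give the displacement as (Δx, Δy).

(-0.3, -0.8)

The magenta capsule started near (2.4, 4.1) and ended near (2.1, 3.3).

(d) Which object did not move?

the brown torus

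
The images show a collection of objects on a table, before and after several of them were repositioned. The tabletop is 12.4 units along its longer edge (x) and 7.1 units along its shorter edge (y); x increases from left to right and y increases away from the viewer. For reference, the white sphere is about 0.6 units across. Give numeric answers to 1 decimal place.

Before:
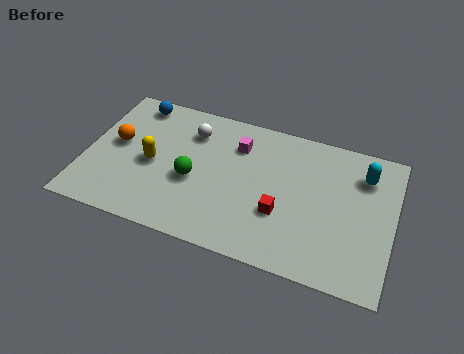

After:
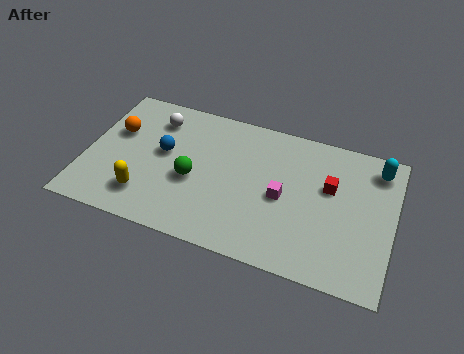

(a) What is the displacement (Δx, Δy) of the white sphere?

(-1.5, 0.2)

From the two frames, the white sphere sits at roughly (4.1, 5.4) before and (2.6, 5.6) after.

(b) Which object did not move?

the green sphere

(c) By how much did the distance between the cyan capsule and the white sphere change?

+2.0

They were about 7.0 units apart before and 9.0 after — 2.0 units further apart.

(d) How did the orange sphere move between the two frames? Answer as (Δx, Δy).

(-0.1, 0.6)

The orange sphere started near (1.2, 3.9) and ended near (1.1, 4.5).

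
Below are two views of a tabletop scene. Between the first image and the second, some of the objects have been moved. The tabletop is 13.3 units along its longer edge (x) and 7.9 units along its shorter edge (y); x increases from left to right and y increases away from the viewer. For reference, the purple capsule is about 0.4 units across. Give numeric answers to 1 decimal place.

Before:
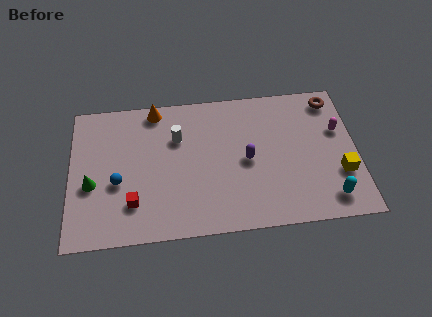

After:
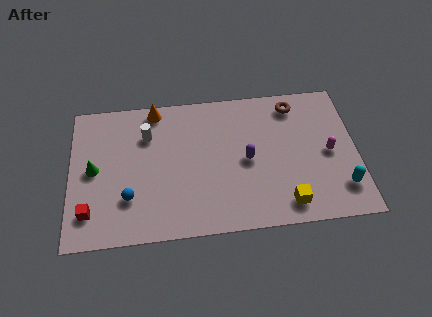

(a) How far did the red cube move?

2.0

From (2.9, 2.0) to (0.9, 1.7), the red cube covered √(2.0² + 0.3²) ≈ 2.0 units.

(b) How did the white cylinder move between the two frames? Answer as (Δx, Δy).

(-1.4, 0.3)

The white cylinder started near (5.0, 5.4) and ended near (3.6, 5.7).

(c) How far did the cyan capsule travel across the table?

0.8

The cyan capsule moved from about (11.9, 1.3) to (12.5, 1.8), a distance of √(0.6² + 0.5²) ≈ 0.8.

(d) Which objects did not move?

the orange cone and the purple capsule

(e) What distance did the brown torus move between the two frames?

1.8

The brown torus moved from about (12.3, 6.8) to (10.5, 6.7), a distance of √(1.8² + 0.1²) ≈ 1.8.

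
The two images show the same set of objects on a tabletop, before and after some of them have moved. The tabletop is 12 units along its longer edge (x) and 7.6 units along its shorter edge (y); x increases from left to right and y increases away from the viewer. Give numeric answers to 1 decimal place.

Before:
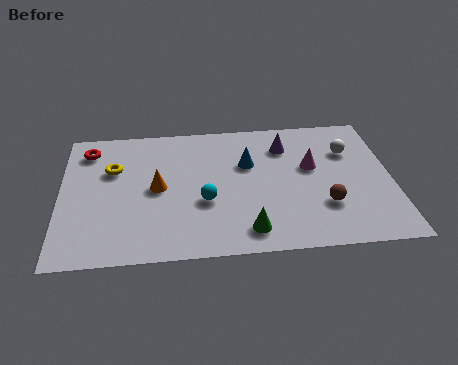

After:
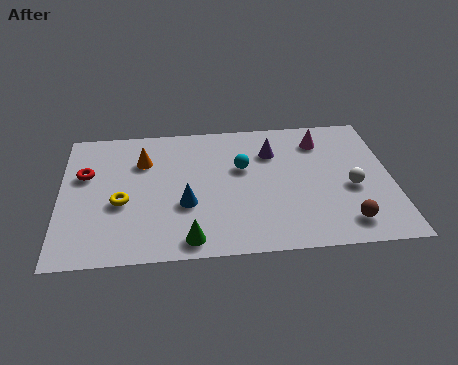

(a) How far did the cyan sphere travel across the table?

2.3

The cyan sphere moved from about (5.2, 2.9) to (6.6, 4.7), a distance of √(1.4² + 1.8²) ≈ 2.3.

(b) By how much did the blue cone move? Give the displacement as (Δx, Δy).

(-2.3, -2.1)

The blue cone was at about (6.8, 4.9) and moved to about (4.5, 2.8).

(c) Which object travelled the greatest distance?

the blue cone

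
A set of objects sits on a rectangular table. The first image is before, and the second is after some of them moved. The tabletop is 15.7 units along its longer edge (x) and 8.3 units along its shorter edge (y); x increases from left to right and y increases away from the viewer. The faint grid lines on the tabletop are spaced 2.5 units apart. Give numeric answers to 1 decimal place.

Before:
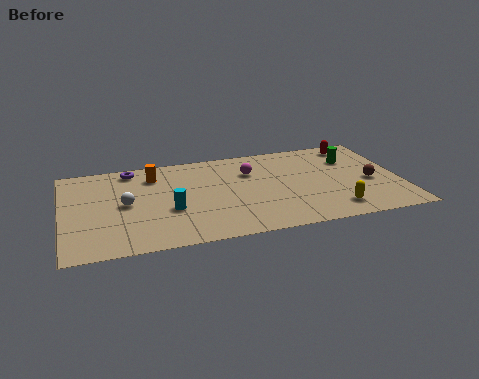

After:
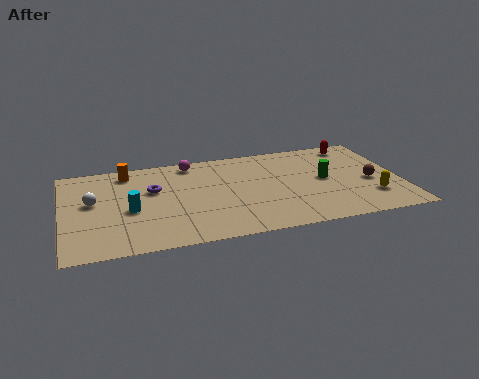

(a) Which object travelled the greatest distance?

the magenta sphere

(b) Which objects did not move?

the red capsule and the brown sphere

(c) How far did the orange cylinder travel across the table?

1.3

From (4.3, 6.5) to (3.1, 7.1), the orange cylinder covered √(1.2² + 0.6²) ≈ 1.3 units.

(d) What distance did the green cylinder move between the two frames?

2.1

The green cylinder moved from about (13.6, 5.9) to (12.2, 4.3), a distance of √(1.4² + 1.6²) ≈ 2.1.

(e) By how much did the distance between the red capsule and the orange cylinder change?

+1.2

Before: roughly 9.6 units apart; after: 10.8. That's 1.2 units further apart.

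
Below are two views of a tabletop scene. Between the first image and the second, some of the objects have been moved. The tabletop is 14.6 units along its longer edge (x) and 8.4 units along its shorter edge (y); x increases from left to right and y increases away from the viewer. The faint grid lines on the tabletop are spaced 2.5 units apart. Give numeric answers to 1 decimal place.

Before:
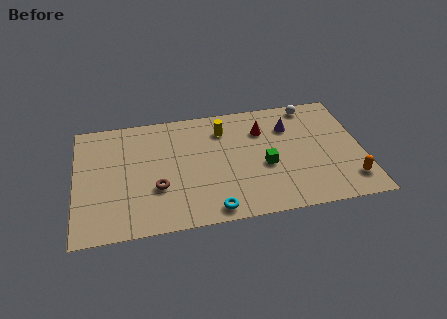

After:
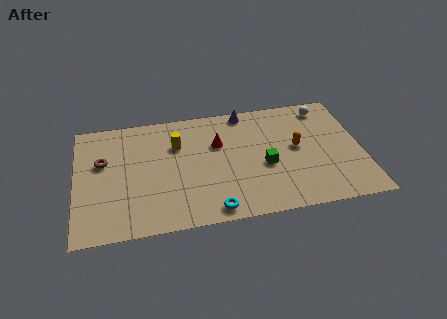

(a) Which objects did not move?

the green cube and the cyan torus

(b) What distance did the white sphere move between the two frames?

0.8

The white sphere moved from about (12.2, 7.5) to (12.9, 7.2), a distance of √(0.7² + 0.3²) ≈ 0.8.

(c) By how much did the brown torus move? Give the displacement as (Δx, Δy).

(-2.7, 2.3)

The brown torus was at about (4.1, 2.9) and moved to about (1.4, 5.2).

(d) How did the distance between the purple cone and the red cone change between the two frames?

+1.2

The distance was about 1.4 in the first image and 2.6 in the second, so they moved 1.2 units further apart.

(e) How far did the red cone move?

2.4

The red cone moved from about (9.6, 6.1) to (7.3, 5.5), a distance of √(2.3² + 0.6²) ≈ 2.4.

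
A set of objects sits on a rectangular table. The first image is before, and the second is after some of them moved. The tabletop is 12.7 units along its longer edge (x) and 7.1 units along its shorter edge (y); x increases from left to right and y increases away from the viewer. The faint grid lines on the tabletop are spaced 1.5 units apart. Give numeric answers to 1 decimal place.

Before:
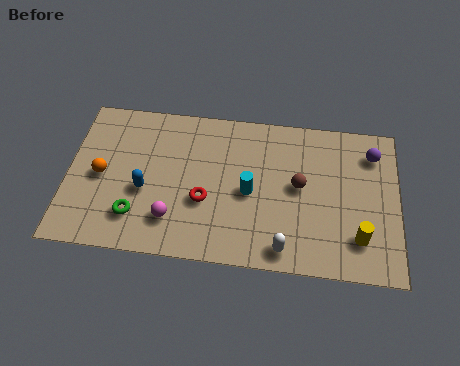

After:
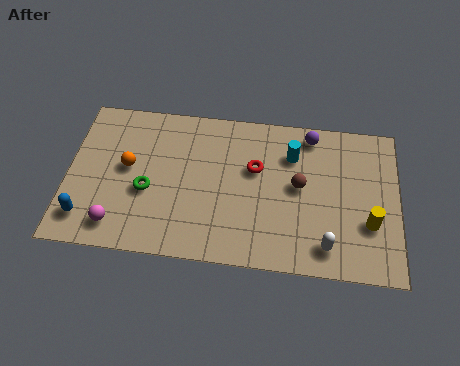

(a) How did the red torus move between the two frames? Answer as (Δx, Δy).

(1.9, 1.7)

The red torus started near (5.3, 2.7) and ended near (7.2, 4.4).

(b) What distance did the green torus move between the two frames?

1.3

The green torus was near (2.7, 1.7) before and (3.1, 2.9) after, so it travelled √(0.4² + 1.2²) ≈ 1.3 units.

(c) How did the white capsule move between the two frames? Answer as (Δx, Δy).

(1.6, 0.3)

The white capsule started near (8.4, 0.9) and ended near (10.0, 1.2).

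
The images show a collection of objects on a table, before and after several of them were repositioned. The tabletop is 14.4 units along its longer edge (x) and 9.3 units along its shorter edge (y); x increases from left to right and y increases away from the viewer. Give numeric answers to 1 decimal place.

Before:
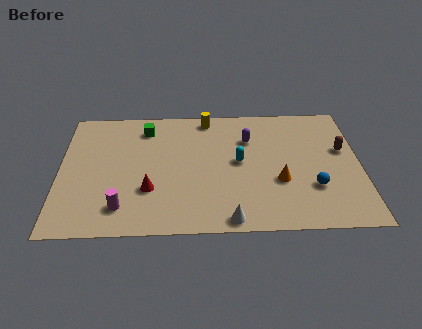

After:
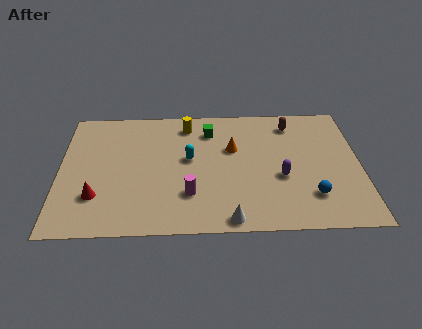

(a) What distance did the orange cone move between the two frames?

3.3

The orange cone was near (10.5, 3.4) before and (8.3, 5.9) after, so it travelled √(2.2² + 2.5²) ≈ 3.3 units.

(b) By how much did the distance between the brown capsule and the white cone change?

+0.3

They were about 7.3 units apart before and 7.6 after — 0.3 units further apart.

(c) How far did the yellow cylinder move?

1.1

The yellow cylinder moved from about (7.1, 8.3) to (6.1, 7.8), a distance of √(1.0² + 0.5²) ≈ 1.1.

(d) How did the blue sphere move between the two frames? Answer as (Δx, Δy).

(-0.1, -0.6)

The blue sphere started near (12.1, 2.9) and ended near (12.0, 2.3).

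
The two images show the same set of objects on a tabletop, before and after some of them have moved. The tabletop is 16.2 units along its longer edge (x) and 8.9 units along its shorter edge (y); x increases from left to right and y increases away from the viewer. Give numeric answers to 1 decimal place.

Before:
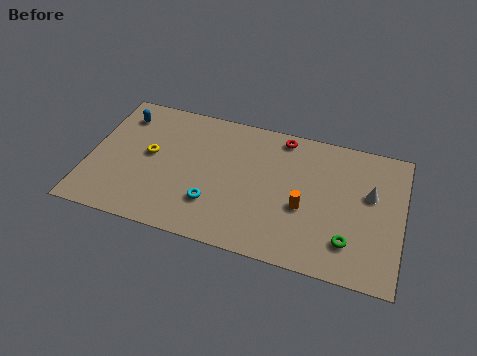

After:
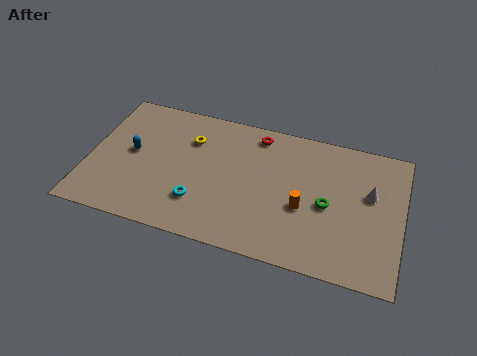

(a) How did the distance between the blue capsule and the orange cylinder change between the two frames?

-1.3

They were about 10.4 units apart before and 9.1 after — 1.3 units closer together.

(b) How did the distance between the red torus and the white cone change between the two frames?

+1.1

The distance was about 5.3 in the first image and 6.4 in the second, so they moved 1.1 units further apart.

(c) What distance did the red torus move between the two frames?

1.3

The red torus was near (9.8, 7.9) before and (8.5, 7.7) after, so it travelled √(1.3² + 0.2²) ≈ 1.3 units.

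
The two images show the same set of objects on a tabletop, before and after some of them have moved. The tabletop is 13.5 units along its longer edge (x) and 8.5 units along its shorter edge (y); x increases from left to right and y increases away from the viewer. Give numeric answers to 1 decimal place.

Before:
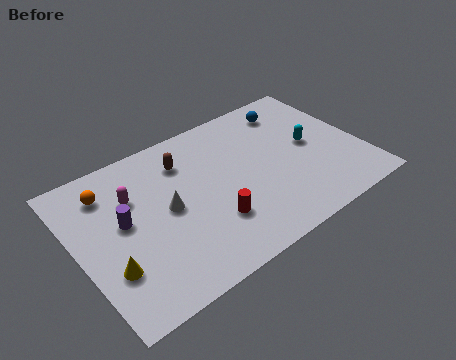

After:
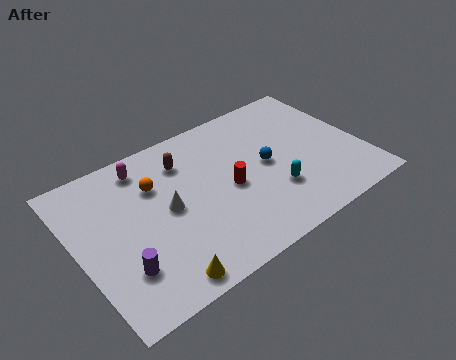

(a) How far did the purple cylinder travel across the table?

2.5

The purple cylinder moved from about (2.2, 4.7) to (1.7, 2.3), a distance of √(0.5² + 2.4²) ≈ 2.5.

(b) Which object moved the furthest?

the blue sphere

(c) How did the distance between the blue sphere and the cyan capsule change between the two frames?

-0.9

Before: roughly 2.6 units apart; after: 1.7. That's 0.9 units closer together.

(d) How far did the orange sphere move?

2.2

From (1.8, 6.7) to (3.9, 5.9), the orange sphere covered √(2.1² + 0.8²) ≈ 2.2 units.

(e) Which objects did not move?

the brown capsule and the white cone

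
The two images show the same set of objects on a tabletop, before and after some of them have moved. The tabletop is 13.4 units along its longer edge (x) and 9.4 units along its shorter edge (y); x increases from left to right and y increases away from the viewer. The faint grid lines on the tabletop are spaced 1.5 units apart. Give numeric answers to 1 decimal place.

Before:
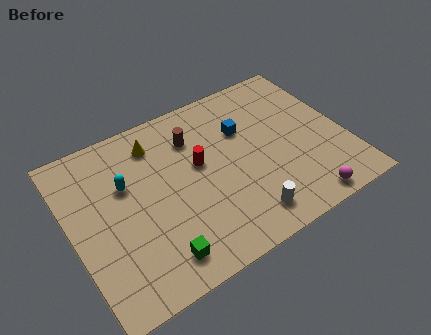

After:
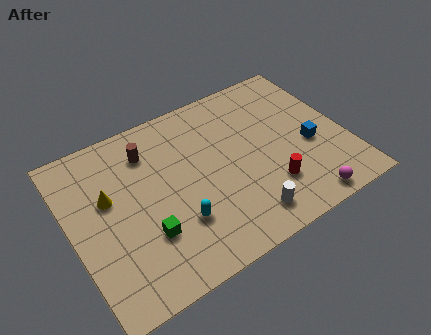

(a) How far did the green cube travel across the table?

1.4

The green cube was near (3.6, 1.5) before and (3.3, 2.9) after, so it travelled √(0.3² + 1.4²) ≈ 1.4 units.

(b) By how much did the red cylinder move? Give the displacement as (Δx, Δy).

(3.0, -2.9)

The red cylinder started near (6.3, 5.4) and ended near (9.3, 2.5).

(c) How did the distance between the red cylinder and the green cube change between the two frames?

+1.3

Before: roughly 4.7 units apart; after: 6.0. That's 1.3 units further apart.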